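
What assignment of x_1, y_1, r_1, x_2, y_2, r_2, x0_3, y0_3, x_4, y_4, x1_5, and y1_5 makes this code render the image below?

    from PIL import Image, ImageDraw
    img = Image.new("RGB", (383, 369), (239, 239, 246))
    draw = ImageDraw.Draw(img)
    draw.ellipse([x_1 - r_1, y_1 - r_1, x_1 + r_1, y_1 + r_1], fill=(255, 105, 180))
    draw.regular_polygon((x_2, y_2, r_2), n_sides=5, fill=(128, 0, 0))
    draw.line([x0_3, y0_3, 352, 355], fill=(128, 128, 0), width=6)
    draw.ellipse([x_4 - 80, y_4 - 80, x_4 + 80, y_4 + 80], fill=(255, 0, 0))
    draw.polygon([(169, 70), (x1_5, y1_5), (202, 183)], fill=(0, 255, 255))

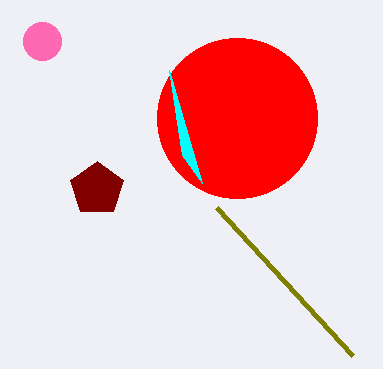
x_1 = 42; y_1 = 41; r_1 = 19; x_2 = 97; y_2 = 189; r_2 = 28; x0_3 = 216; y0_3 = 207; x_4 = 237; y_4 = 118; x1_5 = 182; y1_5 = 155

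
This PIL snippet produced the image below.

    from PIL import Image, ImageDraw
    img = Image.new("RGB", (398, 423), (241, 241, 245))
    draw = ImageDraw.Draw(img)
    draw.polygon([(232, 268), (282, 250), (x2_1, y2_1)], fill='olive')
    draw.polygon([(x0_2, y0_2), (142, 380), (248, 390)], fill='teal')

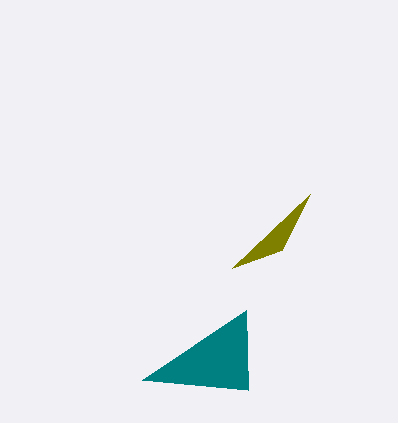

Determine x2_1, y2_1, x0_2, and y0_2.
x2_1 = 310, y2_1 = 194, x0_2 = 246, y0_2 = 310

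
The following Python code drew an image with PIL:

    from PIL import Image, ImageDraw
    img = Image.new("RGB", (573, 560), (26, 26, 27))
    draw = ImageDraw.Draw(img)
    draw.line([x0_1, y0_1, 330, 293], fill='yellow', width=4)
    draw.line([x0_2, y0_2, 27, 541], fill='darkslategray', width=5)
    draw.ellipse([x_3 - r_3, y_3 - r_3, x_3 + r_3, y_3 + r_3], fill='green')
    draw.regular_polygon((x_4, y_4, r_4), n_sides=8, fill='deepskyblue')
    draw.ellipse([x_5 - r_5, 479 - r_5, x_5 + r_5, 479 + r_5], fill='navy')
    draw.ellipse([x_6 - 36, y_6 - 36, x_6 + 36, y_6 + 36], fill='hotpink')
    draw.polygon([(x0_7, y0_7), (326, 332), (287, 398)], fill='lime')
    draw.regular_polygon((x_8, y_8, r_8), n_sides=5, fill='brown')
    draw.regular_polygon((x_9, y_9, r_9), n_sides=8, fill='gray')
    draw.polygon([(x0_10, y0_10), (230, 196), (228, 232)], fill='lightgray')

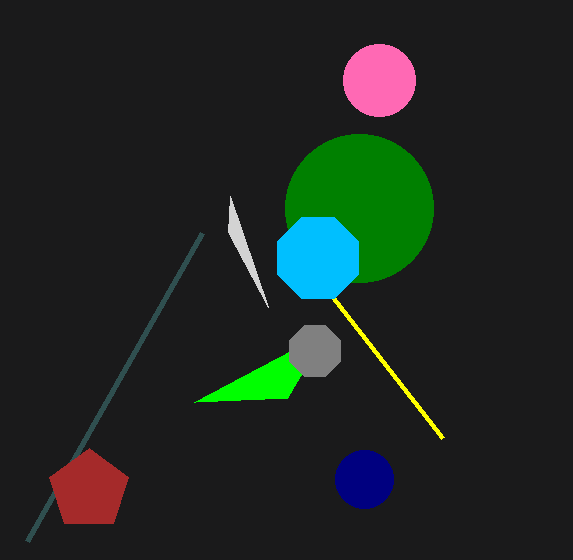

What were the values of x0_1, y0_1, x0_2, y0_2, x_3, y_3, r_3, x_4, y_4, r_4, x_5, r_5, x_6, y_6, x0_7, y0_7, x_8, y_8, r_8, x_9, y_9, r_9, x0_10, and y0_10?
x0_1 = 443
y0_1 = 438
x0_2 = 202
y0_2 = 233
x_3 = 359
y_3 = 208
r_3 = 74
x_4 = 318
y_4 = 258
r_4 = 44
x_5 = 364
r_5 = 29
x_6 = 379
y_6 = 80
x0_7 = 194
y0_7 = 402
x_8 = 89
y_8 = 490
r_8 = 42
x_9 = 315
y_9 = 351
r_9 = 28
x0_10 = 268
y0_10 = 307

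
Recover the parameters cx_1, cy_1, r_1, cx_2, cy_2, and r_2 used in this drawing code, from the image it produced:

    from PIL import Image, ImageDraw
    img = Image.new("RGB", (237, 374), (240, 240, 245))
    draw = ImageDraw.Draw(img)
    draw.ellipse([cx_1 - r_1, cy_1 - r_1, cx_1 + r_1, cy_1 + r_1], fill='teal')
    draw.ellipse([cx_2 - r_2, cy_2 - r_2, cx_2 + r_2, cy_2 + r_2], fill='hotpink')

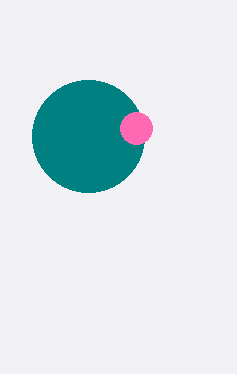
cx_1 = 88
cy_1 = 136
r_1 = 56
cx_2 = 136
cy_2 = 128
r_2 = 16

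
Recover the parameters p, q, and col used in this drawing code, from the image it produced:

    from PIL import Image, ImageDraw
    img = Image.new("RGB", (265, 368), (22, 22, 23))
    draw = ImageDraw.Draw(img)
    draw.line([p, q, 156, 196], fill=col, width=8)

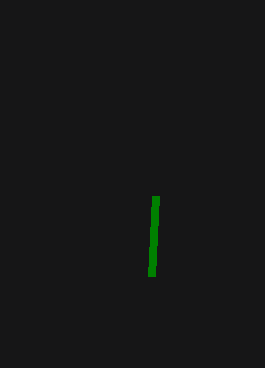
p = 152, q = 276, col = 'green'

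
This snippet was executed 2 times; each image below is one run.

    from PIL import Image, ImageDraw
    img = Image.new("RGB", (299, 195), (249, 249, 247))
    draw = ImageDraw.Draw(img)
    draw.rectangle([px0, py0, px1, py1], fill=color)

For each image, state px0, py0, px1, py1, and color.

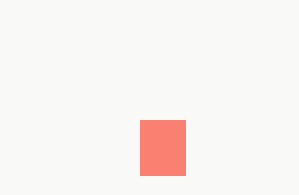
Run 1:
px0 = 140; py0 = 120; px1 = 185; py1 = 175; color = 'salmon'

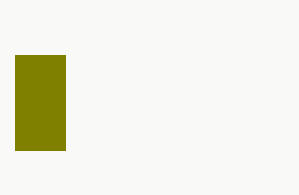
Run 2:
px0 = 15; py0 = 55; px1 = 65; py1 = 150; color = 'olive'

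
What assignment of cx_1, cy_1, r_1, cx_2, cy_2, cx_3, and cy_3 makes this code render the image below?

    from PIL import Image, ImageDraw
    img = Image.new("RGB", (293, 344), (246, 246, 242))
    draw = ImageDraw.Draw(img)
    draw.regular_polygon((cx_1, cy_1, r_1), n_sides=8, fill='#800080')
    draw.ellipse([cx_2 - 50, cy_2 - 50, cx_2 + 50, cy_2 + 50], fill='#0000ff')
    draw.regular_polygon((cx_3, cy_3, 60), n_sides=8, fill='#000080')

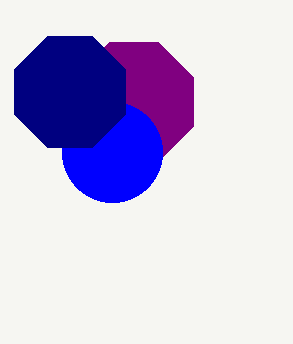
cx_1 = 134, cy_1 = 102, r_1 = 64, cx_2 = 112, cy_2 = 152, cx_3 = 70, cy_3 = 92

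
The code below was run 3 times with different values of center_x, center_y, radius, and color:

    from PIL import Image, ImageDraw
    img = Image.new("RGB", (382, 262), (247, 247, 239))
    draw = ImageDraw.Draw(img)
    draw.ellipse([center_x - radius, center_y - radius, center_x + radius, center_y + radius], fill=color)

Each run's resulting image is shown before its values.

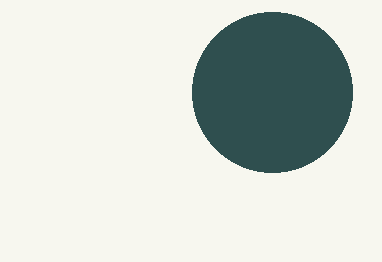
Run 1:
center_x = 272, center_y = 92, radius = 80, color = 'darkslategray'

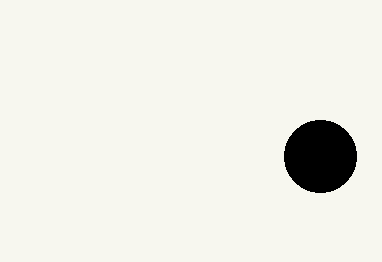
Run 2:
center_x = 320
center_y = 156
radius = 36
color = 'black'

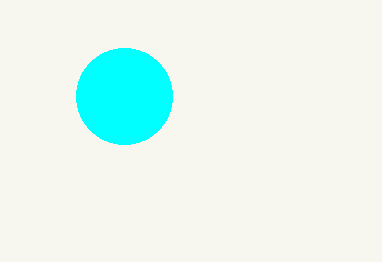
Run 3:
center_x = 124, center_y = 96, radius = 48, color = 'cyan'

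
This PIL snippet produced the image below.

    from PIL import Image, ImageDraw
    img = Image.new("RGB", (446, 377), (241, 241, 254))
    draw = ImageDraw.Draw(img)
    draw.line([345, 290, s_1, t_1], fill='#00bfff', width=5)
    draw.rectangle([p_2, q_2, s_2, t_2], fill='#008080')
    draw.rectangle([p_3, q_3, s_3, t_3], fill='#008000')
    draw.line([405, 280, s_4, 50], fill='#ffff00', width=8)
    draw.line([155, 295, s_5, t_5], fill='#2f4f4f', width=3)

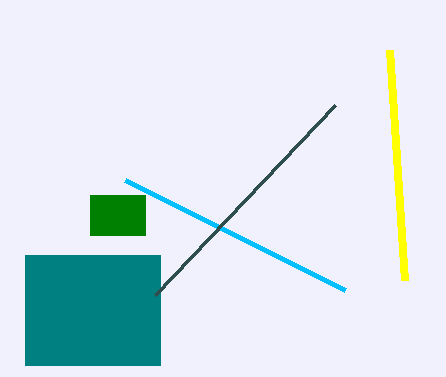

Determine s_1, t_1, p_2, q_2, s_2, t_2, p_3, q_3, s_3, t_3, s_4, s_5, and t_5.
s_1 = 125; t_1 = 180; p_2 = 25; q_2 = 255; s_2 = 160; t_2 = 365; p_3 = 90; q_3 = 195; s_3 = 145; t_3 = 235; s_4 = 390; s_5 = 335; t_5 = 105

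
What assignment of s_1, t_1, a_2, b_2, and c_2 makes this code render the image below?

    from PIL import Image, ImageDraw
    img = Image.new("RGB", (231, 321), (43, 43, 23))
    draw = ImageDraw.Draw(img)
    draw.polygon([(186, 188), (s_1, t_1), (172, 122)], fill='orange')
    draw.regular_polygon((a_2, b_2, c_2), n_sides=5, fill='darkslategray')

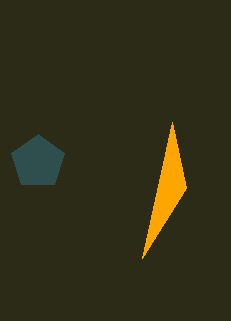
s_1 = 142
t_1 = 258
a_2 = 38
b_2 = 162
c_2 = 28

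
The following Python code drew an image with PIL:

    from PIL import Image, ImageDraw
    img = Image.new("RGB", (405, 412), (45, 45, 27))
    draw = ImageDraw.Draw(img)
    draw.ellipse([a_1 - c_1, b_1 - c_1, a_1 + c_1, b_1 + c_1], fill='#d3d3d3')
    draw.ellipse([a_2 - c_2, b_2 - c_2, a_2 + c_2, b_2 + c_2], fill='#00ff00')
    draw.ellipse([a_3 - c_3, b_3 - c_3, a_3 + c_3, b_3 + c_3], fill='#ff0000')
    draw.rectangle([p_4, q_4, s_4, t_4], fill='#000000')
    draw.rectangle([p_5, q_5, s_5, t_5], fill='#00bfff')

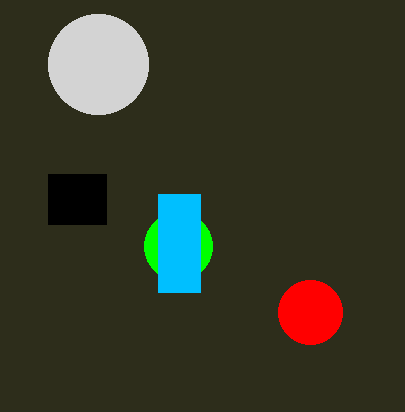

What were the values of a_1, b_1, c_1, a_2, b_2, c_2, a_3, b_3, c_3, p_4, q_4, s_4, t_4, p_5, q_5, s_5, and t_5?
a_1 = 98
b_1 = 64
c_1 = 50
a_2 = 178
b_2 = 246
c_2 = 34
a_3 = 310
b_3 = 312
c_3 = 32
p_4 = 48
q_4 = 174
s_4 = 106
t_4 = 224
p_5 = 158
q_5 = 194
s_5 = 200
t_5 = 292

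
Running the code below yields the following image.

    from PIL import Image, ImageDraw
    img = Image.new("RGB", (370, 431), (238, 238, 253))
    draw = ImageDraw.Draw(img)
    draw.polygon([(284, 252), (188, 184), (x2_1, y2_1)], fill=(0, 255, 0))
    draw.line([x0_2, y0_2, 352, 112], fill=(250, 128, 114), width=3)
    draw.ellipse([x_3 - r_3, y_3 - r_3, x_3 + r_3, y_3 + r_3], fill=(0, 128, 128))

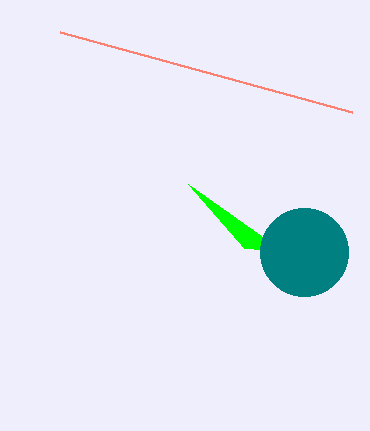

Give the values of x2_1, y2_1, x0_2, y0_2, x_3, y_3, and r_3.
x2_1 = 244
y2_1 = 248
x0_2 = 60
y0_2 = 32
x_3 = 304
y_3 = 252
r_3 = 44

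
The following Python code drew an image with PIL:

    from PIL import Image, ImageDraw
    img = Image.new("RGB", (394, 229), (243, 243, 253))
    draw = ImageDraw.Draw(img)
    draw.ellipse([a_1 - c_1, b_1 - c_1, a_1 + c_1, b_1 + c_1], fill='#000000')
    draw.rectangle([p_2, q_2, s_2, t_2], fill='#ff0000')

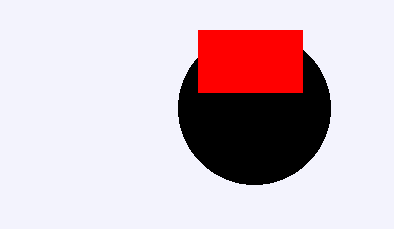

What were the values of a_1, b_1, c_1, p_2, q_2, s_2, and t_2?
a_1 = 254
b_1 = 108
c_1 = 76
p_2 = 198
q_2 = 30
s_2 = 302
t_2 = 92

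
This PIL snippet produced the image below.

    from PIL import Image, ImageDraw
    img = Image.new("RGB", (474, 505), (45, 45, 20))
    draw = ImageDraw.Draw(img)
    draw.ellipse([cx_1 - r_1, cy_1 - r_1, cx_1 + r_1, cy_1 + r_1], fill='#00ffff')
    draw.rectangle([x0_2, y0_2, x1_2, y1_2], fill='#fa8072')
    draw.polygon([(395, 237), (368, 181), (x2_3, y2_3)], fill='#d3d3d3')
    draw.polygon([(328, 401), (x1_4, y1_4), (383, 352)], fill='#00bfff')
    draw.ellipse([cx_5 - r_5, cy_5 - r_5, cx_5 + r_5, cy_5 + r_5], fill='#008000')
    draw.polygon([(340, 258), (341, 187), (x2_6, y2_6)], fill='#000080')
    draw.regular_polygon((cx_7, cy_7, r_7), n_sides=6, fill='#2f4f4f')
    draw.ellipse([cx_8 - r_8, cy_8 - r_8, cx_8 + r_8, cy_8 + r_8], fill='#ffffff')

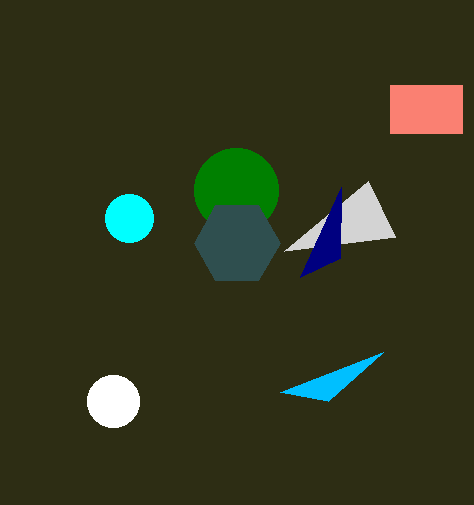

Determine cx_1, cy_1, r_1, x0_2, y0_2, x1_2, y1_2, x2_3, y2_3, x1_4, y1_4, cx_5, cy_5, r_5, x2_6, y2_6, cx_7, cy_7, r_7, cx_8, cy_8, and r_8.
cx_1 = 129
cy_1 = 218
r_1 = 24
x0_2 = 390
y0_2 = 85
x1_2 = 462
y1_2 = 133
x2_3 = 284
y2_3 = 251
x1_4 = 280
y1_4 = 392
cx_5 = 236
cy_5 = 190
r_5 = 42
x2_6 = 300
y2_6 = 277
cx_7 = 237
cy_7 = 243
r_7 = 43
cx_8 = 113
cy_8 = 401
r_8 = 26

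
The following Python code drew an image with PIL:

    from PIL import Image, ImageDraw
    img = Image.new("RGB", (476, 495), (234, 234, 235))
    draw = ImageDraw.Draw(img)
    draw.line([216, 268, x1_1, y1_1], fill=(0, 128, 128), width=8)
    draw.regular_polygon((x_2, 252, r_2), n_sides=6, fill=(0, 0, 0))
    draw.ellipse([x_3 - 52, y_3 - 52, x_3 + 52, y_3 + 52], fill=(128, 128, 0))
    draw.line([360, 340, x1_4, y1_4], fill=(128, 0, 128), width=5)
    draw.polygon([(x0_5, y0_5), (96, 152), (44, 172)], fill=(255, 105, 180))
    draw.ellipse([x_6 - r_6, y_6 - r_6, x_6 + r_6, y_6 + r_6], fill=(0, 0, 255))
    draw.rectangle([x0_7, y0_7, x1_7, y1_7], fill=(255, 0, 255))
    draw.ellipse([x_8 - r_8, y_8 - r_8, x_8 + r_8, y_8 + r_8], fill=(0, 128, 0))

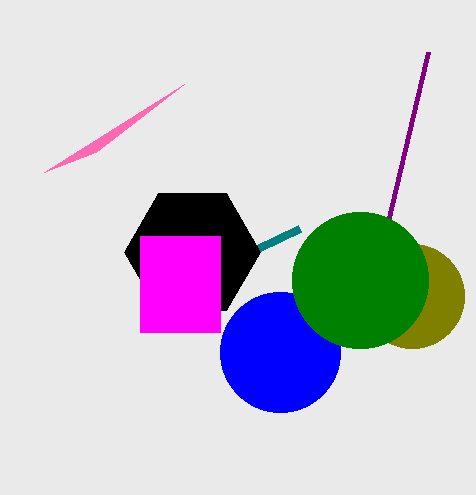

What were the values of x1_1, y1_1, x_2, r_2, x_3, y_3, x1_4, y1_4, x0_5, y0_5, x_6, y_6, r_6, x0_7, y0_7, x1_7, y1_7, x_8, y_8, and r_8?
x1_1 = 300, y1_1 = 228, x_2 = 192, r_2 = 68, x_3 = 412, y_3 = 296, x1_4 = 428, y1_4 = 52, x0_5 = 184, y0_5 = 84, x_6 = 280, y_6 = 352, r_6 = 60, x0_7 = 140, y0_7 = 236, x1_7 = 220, y1_7 = 332, x_8 = 360, y_8 = 280, r_8 = 68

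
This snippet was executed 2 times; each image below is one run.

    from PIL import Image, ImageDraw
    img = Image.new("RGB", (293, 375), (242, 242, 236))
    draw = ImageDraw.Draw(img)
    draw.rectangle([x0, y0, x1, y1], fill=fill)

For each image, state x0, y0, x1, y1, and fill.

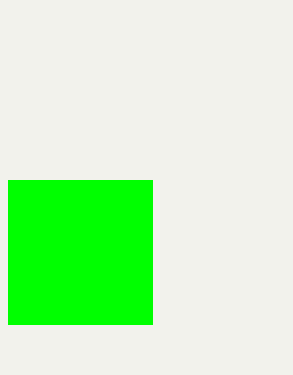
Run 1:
x0 = 8
y0 = 180
x1 = 152
y1 = 324
fill = 'lime'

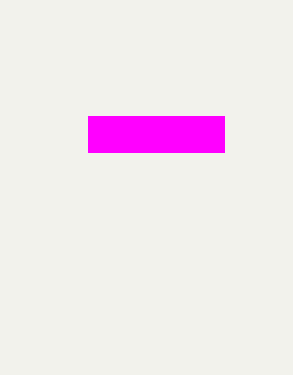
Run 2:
x0 = 88, y0 = 116, x1 = 224, y1 = 152, fill = 'magenta'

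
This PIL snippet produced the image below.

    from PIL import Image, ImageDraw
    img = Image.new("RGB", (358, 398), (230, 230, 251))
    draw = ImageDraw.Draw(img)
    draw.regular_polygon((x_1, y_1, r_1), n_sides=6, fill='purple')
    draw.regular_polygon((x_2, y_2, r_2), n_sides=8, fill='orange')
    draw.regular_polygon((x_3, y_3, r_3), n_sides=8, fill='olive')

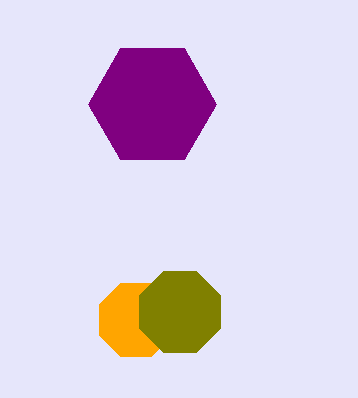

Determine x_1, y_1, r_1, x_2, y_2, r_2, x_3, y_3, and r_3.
x_1 = 152
y_1 = 104
r_1 = 64
x_2 = 136
y_2 = 320
r_2 = 40
x_3 = 180
y_3 = 312
r_3 = 44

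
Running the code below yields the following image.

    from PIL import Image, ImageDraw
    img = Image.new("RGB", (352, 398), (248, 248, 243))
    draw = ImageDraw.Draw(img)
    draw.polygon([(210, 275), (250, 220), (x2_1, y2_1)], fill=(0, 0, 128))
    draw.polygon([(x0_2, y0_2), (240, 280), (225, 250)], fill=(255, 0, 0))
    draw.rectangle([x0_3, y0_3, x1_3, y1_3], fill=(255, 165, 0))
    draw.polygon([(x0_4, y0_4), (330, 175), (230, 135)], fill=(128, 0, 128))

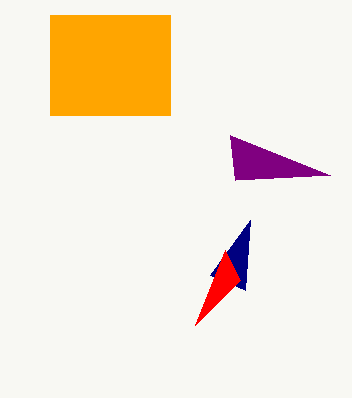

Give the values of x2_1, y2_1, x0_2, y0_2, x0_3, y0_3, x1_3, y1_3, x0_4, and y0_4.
x2_1 = 245
y2_1 = 290
x0_2 = 195
y0_2 = 325
x0_3 = 50
y0_3 = 15
x1_3 = 170
y1_3 = 115
x0_4 = 235
y0_4 = 180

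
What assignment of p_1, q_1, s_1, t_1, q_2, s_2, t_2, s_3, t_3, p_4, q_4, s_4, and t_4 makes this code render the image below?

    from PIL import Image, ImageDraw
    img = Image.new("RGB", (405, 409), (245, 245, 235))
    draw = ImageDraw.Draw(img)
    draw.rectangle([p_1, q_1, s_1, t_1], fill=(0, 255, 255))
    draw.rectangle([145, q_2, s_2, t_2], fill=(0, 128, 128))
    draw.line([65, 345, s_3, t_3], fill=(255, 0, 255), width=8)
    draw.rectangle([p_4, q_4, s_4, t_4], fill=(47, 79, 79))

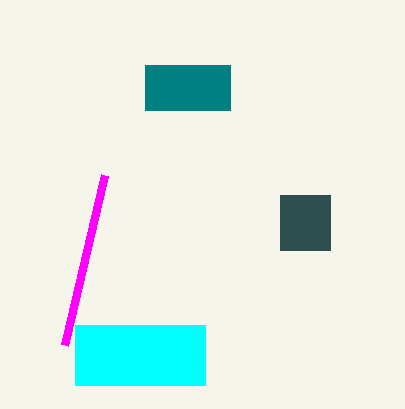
p_1 = 75, q_1 = 325, s_1 = 205, t_1 = 385, q_2 = 65, s_2 = 230, t_2 = 110, s_3 = 105, t_3 = 175, p_4 = 280, q_4 = 195, s_4 = 330, t_4 = 250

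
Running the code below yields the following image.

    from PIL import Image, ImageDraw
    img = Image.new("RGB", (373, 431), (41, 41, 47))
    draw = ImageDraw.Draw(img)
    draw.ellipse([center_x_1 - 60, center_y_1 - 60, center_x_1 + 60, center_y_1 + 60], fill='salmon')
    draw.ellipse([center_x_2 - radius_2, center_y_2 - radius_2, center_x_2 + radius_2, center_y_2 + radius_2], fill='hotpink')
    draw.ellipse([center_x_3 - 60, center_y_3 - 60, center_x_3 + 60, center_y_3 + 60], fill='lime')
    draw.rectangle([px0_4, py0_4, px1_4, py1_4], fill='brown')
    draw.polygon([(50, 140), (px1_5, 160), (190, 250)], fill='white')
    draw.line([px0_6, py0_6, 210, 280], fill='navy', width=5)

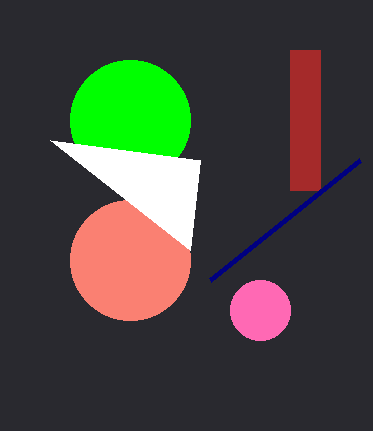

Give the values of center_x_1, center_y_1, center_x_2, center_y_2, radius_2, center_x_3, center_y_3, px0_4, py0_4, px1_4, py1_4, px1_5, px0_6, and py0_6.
center_x_1 = 130; center_y_1 = 260; center_x_2 = 260; center_y_2 = 310; radius_2 = 30; center_x_3 = 130; center_y_3 = 120; px0_4 = 290; py0_4 = 50; px1_4 = 320; py1_4 = 190; px1_5 = 200; px0_6 = 360; py0_6 = 160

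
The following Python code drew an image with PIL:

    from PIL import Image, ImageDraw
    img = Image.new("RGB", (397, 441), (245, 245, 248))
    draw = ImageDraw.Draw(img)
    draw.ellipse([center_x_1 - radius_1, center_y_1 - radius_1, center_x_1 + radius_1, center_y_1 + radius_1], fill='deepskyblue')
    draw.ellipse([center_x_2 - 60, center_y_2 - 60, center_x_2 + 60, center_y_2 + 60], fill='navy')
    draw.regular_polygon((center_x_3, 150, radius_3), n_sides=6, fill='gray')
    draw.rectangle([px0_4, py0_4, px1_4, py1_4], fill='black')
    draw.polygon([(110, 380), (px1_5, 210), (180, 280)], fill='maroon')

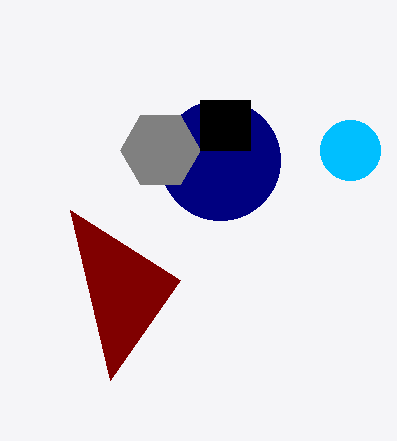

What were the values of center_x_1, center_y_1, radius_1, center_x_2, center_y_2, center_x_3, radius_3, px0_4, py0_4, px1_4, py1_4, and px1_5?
center_x_1 = 350
center_y_1 = 150
radius_1 = 30
center_x_2 = 220
center_y_2 = 160
center_x_3 = 160
radius_3 = 40
px0_4 = 200
py0_4 = 100
px1_4 = 250
py1_4 = 150
px1_5 = 70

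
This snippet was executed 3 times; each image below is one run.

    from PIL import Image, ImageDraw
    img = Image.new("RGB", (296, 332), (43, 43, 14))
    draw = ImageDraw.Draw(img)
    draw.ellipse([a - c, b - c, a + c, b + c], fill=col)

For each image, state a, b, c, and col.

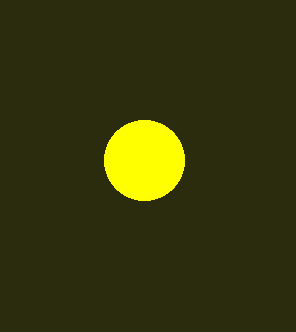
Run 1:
a = 144; b = 160; c = 40; col = 'yellow'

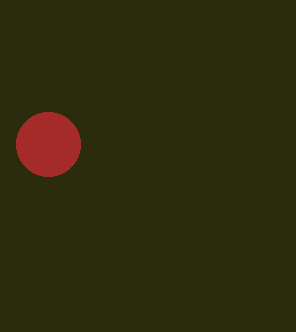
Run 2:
a = 48, b = 144, c = 32, col = 'brown'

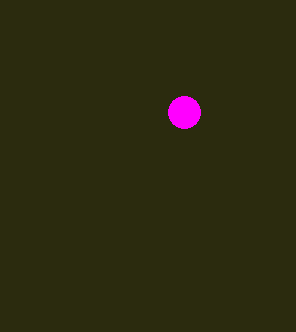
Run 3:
a = 184; b = 112; c = 16; col = 'magenta'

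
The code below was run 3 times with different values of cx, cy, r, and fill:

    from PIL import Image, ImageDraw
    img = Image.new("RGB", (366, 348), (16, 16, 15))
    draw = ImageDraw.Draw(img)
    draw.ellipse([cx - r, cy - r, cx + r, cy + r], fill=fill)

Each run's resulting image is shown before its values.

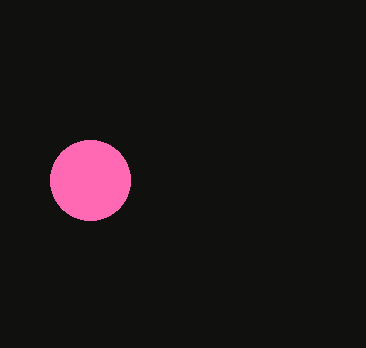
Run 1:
cx = 90; cy = 180; r = 40; fill = 'hotpink'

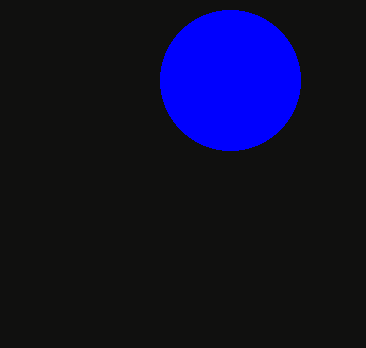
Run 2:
cx = 230
cy = 80
r = 70
fill = 'blue'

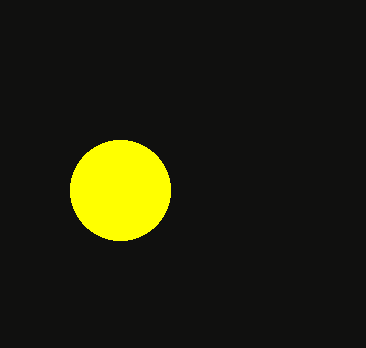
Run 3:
cx = 120; cy = 190; r = 50; fill = 'yellow'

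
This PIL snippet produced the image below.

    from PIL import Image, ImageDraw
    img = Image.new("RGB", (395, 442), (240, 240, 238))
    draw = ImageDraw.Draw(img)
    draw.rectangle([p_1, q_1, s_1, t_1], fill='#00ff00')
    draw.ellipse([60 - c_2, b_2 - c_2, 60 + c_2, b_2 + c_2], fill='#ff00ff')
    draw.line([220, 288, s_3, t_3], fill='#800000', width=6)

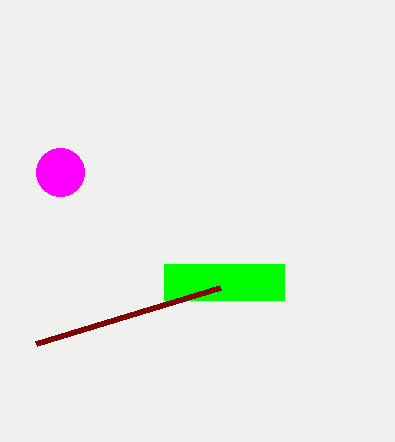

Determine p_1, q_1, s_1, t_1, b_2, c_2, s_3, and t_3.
p_1 = 164; q_1 = 264; s_1 = 284; t_1 = 300; b_2 = 172; c_2 = 24; s_3 = 36; t_3 = 344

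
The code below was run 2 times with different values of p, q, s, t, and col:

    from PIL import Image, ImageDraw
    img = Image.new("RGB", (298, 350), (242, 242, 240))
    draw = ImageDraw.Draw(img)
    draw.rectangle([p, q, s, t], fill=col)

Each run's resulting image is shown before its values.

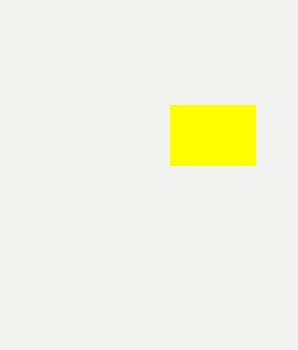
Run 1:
p = 170
q = 105
s = 255
t = 165
col = 'yellow'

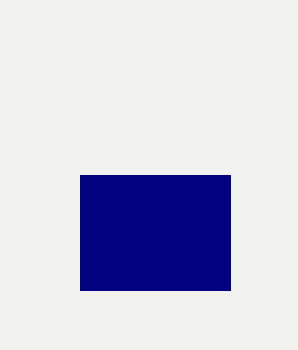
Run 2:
p = 80; q = 175; s = 230; t = 290; col = 'navy'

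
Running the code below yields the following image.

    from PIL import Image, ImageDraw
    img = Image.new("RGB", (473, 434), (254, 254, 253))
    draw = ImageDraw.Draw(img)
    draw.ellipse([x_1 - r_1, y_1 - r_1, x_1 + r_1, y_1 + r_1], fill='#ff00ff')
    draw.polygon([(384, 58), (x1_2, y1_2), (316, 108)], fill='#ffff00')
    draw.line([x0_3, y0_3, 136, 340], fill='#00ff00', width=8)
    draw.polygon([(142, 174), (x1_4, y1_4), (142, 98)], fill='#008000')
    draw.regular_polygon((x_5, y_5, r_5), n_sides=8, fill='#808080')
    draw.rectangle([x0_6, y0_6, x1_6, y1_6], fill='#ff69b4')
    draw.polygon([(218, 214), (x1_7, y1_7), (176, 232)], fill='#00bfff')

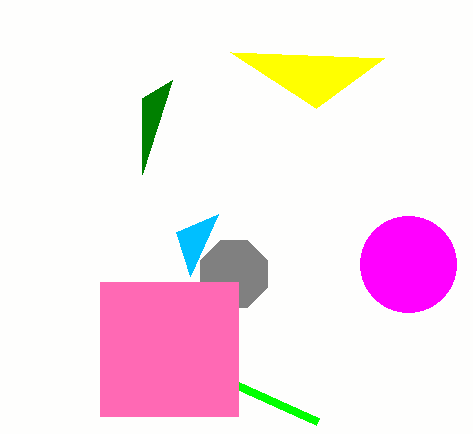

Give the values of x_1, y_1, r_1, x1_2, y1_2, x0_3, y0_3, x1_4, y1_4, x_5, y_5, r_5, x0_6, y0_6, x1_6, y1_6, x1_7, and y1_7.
x_1 = 408; y_1 = 264; r_1 = 48; x1_2 = 230; y1_2 = 52; x0_3 = 318; y0_3 = 422; x1_4 = 172; y1_4 = 80; x_5 = 234; y_5 = 274; r_5 = 36; x0_6 = 100; y0_6 = 282; x1_6 = 238; y1_6 = 416; x1_7 = 190; y1_7 = 276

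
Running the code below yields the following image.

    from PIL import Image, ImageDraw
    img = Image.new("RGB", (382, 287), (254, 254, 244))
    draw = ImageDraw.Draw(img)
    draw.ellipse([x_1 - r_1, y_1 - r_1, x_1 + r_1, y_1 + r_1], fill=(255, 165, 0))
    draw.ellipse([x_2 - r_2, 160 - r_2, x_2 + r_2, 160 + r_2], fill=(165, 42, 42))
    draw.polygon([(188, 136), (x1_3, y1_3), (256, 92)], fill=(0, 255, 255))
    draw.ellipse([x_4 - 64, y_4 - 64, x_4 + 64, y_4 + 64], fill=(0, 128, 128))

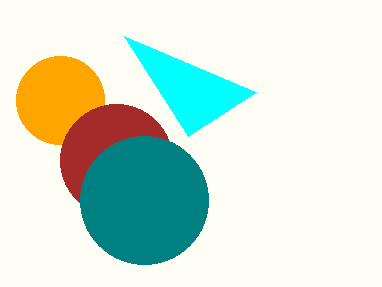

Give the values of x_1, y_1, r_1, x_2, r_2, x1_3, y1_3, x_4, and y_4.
x_1 = 60, y_1 = 100, r_1 = 44, x_2 = 116, r_2 = 56, x1_3 = 124, y1_3 = 36, x_4 = 144, y_4 = 200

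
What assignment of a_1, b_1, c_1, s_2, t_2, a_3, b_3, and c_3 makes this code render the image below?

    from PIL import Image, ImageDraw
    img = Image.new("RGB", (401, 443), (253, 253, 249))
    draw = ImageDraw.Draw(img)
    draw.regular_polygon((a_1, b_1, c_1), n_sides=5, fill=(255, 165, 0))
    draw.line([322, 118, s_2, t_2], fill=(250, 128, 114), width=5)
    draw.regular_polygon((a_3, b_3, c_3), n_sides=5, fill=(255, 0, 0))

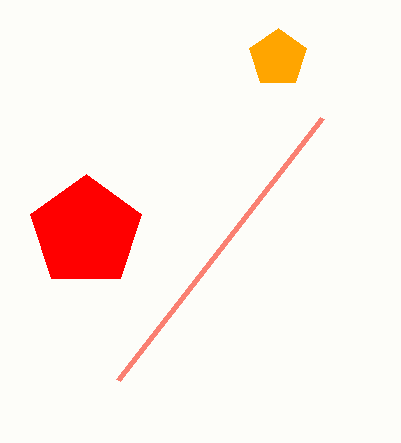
a_1 = 278
b_1 = 58
c_1 = 30
s_2 = 118
t_2 = 380
a_3 = 86
b_3 = 232
c_3 = 58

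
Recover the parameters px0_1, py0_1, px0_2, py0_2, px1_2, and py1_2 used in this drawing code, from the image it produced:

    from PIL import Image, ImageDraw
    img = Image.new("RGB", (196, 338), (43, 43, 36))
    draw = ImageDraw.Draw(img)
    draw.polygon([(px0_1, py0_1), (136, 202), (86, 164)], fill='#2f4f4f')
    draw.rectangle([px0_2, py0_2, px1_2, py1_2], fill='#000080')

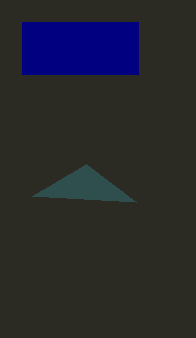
px0_1 = 32, py0_1 = 196, px0_2 = 22, py0_2 = 22, px1_2 = 138, py1_2 = 74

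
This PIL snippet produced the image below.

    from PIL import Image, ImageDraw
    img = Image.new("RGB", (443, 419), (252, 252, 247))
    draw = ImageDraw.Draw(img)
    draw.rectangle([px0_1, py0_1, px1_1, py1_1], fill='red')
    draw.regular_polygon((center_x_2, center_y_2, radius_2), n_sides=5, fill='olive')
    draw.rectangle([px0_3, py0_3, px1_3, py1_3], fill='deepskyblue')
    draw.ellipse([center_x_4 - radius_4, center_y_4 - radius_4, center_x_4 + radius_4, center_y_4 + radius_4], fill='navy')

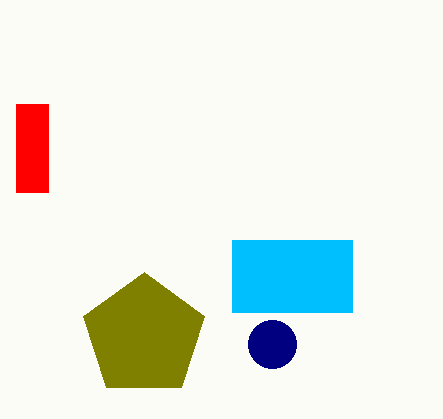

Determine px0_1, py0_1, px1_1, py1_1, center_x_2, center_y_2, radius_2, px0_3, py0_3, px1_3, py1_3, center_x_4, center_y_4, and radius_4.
px0_1 = 16, py0_1 = 104, px1_1 = 48, py1_1 = 192, center_x_2 = 144, center_y_2 = 336, radius_2 = 64, px0_3 = 232, py0_3 = 240, px1_3 = 352, py1_3 = 312, center_x_4 = 272, center_y_4 = 344, radius_4 = 24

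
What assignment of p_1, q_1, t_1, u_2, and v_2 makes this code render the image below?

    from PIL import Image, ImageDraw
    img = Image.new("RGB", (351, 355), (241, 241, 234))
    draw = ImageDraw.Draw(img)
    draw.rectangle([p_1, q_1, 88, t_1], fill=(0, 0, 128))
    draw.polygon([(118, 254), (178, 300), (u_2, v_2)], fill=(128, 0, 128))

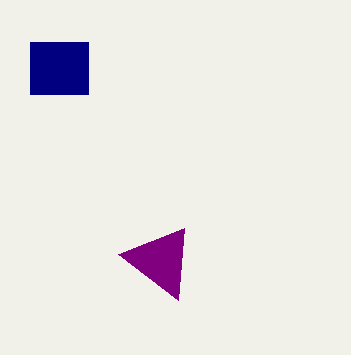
p_1 = 30
q_1 = 42
t_1 = 94
u_2 = 184
v_2 = 228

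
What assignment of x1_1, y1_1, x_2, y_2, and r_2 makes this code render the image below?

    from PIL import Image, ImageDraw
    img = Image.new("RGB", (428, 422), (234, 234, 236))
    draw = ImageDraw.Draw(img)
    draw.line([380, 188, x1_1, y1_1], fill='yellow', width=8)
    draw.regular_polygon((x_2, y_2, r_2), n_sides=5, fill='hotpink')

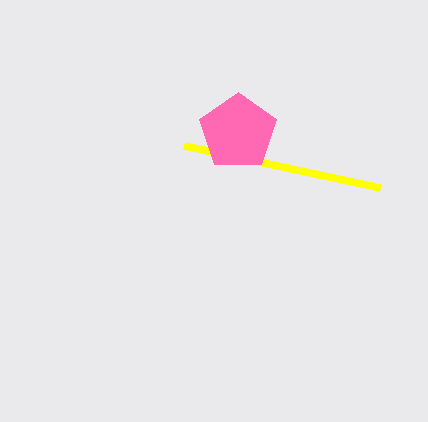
x1_1 = 184, y1_1 = 146, x_2 = 238, y_2 = 132, r_2 = 40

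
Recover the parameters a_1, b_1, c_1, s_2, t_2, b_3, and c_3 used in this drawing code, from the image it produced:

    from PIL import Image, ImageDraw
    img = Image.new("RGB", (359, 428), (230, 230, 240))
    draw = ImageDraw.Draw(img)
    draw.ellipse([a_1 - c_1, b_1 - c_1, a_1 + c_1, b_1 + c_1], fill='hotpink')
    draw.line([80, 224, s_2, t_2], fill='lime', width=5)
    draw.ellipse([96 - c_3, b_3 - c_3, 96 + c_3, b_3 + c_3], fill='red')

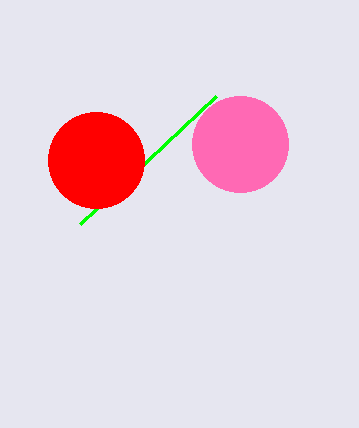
a_1 = 240
b_1 = 144
c_1 = 48
s_2 = 216
t_2 = 96
b_3 = 160
c_3 = 48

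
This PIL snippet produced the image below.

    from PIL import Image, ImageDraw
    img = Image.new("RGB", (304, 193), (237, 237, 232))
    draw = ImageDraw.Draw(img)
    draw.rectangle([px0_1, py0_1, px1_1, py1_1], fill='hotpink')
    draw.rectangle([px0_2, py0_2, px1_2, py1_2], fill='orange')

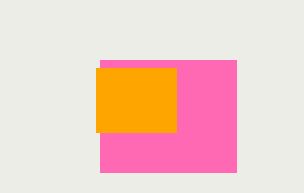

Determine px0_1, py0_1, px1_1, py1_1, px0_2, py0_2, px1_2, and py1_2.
px0_1 = 100; py0_1 = 60; px1_1 = 236; py1_1 = 172; px0_2 = 96; py0_2 = 68; px1_2 = 176; py1_2 = 132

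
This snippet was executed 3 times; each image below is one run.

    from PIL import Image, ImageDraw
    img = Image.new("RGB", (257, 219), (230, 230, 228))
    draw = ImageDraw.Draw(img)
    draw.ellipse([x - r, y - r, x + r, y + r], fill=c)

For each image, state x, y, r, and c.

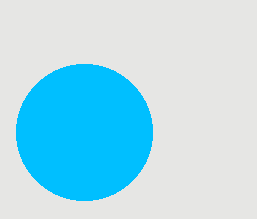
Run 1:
x = 84; y = 132; r = 68; c = 'deepskyblue'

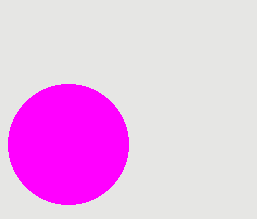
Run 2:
x = 68
y = 144
r = 60
c = 'magenta'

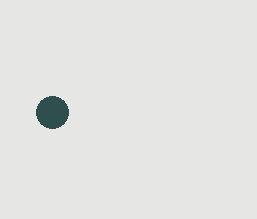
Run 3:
x = 52, y = 112, r = 16, c = 'darkslategray'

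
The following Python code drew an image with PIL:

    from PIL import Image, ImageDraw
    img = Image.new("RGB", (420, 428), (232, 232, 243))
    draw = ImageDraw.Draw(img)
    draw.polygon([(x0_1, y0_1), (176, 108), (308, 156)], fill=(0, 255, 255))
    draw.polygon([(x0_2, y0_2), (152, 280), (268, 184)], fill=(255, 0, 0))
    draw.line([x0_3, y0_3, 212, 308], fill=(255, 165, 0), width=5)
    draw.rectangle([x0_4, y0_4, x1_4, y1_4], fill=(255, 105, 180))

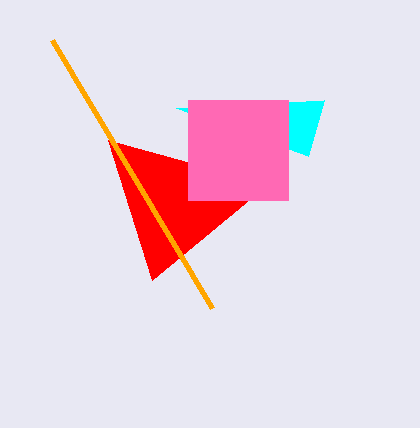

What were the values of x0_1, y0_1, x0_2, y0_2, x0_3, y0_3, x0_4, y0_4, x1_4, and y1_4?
x0_1 = 324
y0_1 = 100
x0_2 = 108
y0_2 = 140
x0_3 = 52
y0_3 = 40
x0_4 = 188
y0_4 = 100
x1_4 = 288
y1_4 = 200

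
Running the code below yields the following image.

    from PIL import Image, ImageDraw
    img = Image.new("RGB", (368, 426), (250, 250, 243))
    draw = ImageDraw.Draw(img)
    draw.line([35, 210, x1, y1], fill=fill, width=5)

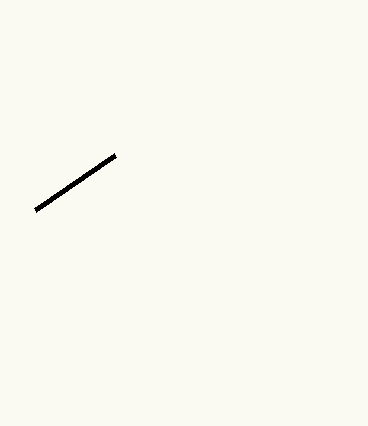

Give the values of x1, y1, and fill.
x1 = 115, y1 = 155, fill = 'black'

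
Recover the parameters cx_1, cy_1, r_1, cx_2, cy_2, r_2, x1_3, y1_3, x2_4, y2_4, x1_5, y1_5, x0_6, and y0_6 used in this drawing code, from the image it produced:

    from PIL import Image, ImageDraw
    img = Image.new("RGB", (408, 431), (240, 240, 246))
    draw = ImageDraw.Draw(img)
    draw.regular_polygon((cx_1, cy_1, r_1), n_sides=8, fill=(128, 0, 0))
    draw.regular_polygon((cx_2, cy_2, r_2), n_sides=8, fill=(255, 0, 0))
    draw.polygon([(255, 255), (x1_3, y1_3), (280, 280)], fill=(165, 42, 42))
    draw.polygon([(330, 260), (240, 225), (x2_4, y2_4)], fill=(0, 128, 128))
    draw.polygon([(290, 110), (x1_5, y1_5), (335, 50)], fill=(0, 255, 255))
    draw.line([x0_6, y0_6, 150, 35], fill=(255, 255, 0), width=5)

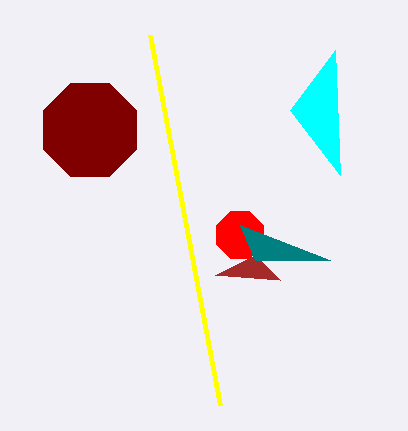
cx_1 = 90; cy_1 = 130; r_1 = 50; cx_2 = 240; cy_2 = 235; r_2 = 25; x1_3 = 215; y1_3 = 275; x2_4 = 255; y2_4 = 260; x1_5 = 340; y1_5 = 175; x0_6 = 220; y0_6 = 405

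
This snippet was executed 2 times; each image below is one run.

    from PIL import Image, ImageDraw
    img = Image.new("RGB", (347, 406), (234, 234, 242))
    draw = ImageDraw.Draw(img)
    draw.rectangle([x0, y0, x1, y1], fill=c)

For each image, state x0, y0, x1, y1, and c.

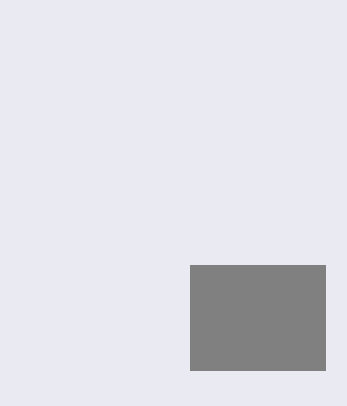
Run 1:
x0 = 190, y0 = 265, x1 = 325, y1 = 370, c = 'gray'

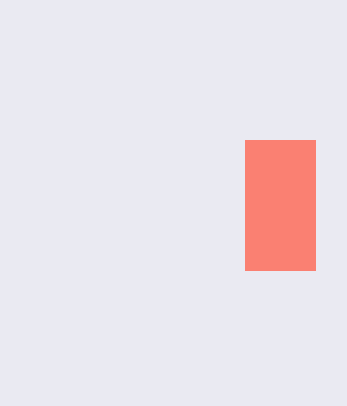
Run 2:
x0 = 245, y0 = 140, x1 = 315, y1 = 270, c = 'salmon'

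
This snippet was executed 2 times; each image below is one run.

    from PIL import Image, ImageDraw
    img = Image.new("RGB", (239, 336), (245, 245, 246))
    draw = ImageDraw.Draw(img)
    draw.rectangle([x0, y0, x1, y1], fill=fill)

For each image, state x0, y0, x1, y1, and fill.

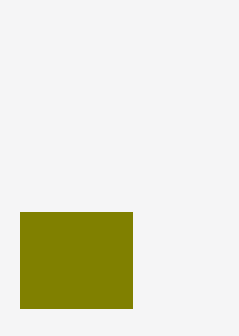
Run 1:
x0 = 20, y0 = 212, x1 = 132, y1 = 308, fill = 'olive'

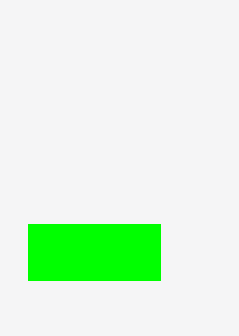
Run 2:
x0 = 28
y0 = 224
x1 = 160
y1 = 280
fill = 'lime'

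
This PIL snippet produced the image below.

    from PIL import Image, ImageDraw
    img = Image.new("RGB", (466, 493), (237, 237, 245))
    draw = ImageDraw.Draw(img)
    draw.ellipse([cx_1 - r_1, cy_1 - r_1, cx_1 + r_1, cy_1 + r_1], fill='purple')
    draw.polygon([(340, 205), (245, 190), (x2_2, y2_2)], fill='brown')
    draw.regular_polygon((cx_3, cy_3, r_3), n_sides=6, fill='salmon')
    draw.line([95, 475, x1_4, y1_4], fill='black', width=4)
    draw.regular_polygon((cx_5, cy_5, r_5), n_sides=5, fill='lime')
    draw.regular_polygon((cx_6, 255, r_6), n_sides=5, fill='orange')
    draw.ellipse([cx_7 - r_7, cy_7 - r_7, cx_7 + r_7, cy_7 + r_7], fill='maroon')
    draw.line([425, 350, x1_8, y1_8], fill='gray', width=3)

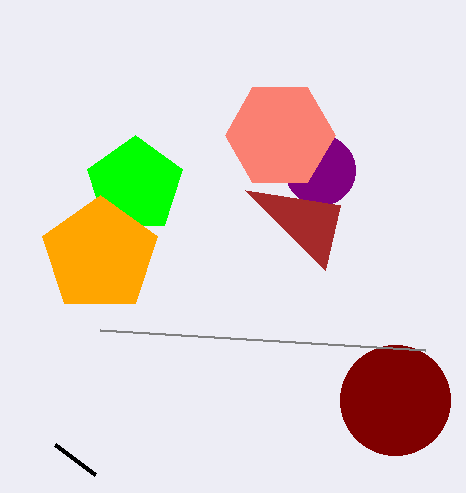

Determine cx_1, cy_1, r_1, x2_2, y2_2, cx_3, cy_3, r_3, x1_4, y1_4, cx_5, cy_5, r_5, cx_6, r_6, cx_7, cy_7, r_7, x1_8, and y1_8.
cx_1 = 320; cy_1 = 170; r_1 = 35; x2_2 = 325; y2_2 = 270; cx_3 = 280; cy_3 = 135; r_3 = 55; x1_4 = 55; y1_4 = 445; cx_5 = 135; cy_5 = 185; r_5 = 50; cx_6 = 100; r_6 = 60; cx_7 = 395; cy_7 = 400; r_7 = 55; x1_8 = 100; y1_8 = 330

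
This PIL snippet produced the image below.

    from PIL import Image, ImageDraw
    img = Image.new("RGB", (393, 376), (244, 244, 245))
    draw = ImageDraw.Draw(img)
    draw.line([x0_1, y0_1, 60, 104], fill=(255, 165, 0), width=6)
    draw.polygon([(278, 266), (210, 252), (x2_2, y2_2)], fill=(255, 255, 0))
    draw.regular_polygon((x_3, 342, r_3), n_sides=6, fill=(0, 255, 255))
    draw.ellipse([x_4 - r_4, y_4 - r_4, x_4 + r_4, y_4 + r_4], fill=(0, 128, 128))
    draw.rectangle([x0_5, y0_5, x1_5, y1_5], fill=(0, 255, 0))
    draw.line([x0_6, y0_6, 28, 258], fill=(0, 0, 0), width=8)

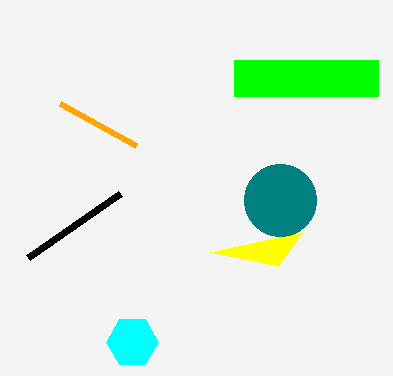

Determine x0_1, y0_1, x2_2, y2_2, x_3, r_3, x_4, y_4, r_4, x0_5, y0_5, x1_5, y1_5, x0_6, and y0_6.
x0_1 = 136; y0_1 = 146; x2_2 = 302; y2_2 = 232; x_3 = 132; r_3 = 26; x_4 = 280; y_4 = 200; r_4 = 36; x0_5 = 234; y0_5 = 60; x1_5 = 378; y1_5 = 96; x0_6 = 120; y0_6 = 194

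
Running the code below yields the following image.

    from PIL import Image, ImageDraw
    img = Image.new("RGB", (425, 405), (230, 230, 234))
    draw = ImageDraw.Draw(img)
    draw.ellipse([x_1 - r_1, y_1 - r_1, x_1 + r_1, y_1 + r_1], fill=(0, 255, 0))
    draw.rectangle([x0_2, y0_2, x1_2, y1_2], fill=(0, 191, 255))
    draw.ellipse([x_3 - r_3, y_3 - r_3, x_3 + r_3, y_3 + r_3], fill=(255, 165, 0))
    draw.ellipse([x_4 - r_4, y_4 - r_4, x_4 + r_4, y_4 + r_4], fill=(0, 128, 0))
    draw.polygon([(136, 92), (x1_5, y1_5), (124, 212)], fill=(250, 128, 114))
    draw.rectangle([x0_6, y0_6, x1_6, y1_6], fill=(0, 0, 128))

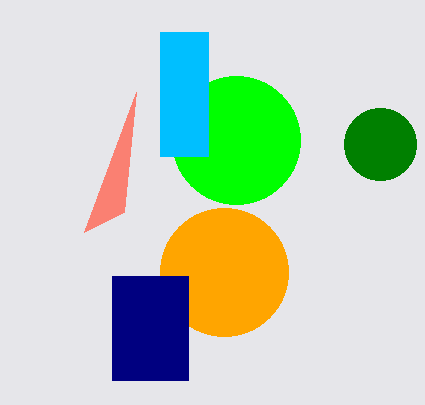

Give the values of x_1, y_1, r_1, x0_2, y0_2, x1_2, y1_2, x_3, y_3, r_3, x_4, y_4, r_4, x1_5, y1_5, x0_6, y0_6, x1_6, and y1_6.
x_1 = 236, y_1 = 140, r_1 = 64, x0_2 = 160, y0_2 = 32, x1_2 = 208, y1_2 = 156, x_3 = 224, y_3 = 272, r_3 = 64, x_4 = 380, y_4 = 144, r_4 = 36, x1_5 = 84, y1_5 = 232, x0_6 = 112, y0_6 = 276, x1_6 = 188, y1_6 = 380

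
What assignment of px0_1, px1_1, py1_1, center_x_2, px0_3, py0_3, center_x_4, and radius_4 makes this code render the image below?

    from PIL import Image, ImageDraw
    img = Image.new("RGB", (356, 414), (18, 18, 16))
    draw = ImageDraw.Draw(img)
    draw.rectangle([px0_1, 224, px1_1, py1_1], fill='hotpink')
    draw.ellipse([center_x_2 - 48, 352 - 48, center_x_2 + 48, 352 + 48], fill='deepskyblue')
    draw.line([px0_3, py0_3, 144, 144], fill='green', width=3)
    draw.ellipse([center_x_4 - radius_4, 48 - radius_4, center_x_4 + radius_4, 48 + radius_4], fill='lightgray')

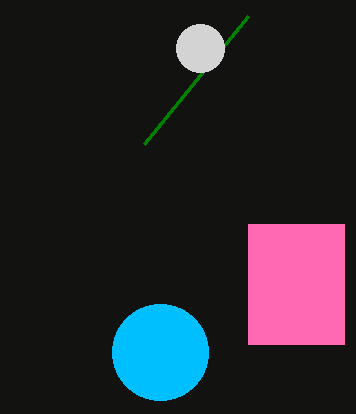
px0_1 = 248, px1_1 = 344, py1_1 = 344, center_x_2 = 160, px0_3 = 248, py0_3 = 16, center_x_4 = 200, radius_4 = 24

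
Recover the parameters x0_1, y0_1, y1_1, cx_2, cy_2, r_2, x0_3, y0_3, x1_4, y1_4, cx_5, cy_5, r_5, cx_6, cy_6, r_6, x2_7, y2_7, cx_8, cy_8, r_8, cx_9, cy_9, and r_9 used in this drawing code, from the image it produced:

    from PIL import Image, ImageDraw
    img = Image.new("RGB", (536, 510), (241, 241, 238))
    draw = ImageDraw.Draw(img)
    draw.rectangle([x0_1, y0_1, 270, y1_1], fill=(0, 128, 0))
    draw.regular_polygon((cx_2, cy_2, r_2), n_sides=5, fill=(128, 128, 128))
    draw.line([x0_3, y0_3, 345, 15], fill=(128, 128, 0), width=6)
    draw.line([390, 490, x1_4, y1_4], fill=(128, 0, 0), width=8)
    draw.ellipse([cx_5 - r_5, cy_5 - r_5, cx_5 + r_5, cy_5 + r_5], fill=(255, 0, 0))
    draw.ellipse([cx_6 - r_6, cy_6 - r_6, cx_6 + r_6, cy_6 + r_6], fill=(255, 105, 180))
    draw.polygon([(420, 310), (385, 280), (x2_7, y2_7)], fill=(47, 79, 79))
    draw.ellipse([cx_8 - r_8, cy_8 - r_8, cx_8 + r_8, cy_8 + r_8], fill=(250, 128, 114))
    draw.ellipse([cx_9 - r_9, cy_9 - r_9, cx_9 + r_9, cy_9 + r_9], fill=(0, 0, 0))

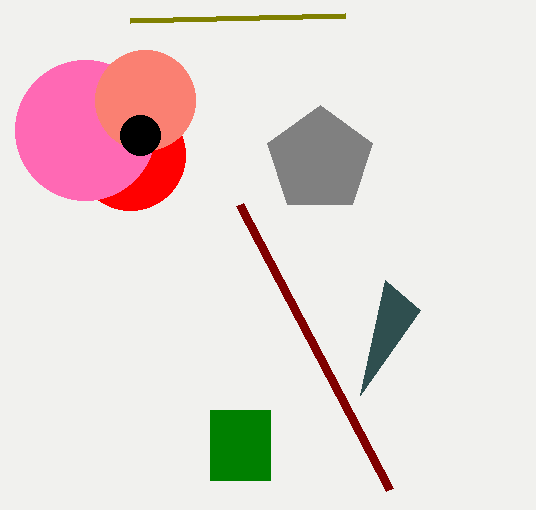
x0_1 = 210; y0_1 = 410; y1_1 = 480; cx_2 = 320; cy_2 = 160; r_2 = 55; x0_3 = 130; y0_3 = 20; x1_4 = 240; y1_4 = 205; cx_5 = 130; cy_5 = 155; r_5 = 55; cx_6 = 85; cy_6 = 130; r_6 = 70; x2_7 = 360; y2_7 = 395; cx_8 = 145; cy_8 = 100; r_8 = 50; cx_9 = 140; cy_9 = 135; r_9 = 20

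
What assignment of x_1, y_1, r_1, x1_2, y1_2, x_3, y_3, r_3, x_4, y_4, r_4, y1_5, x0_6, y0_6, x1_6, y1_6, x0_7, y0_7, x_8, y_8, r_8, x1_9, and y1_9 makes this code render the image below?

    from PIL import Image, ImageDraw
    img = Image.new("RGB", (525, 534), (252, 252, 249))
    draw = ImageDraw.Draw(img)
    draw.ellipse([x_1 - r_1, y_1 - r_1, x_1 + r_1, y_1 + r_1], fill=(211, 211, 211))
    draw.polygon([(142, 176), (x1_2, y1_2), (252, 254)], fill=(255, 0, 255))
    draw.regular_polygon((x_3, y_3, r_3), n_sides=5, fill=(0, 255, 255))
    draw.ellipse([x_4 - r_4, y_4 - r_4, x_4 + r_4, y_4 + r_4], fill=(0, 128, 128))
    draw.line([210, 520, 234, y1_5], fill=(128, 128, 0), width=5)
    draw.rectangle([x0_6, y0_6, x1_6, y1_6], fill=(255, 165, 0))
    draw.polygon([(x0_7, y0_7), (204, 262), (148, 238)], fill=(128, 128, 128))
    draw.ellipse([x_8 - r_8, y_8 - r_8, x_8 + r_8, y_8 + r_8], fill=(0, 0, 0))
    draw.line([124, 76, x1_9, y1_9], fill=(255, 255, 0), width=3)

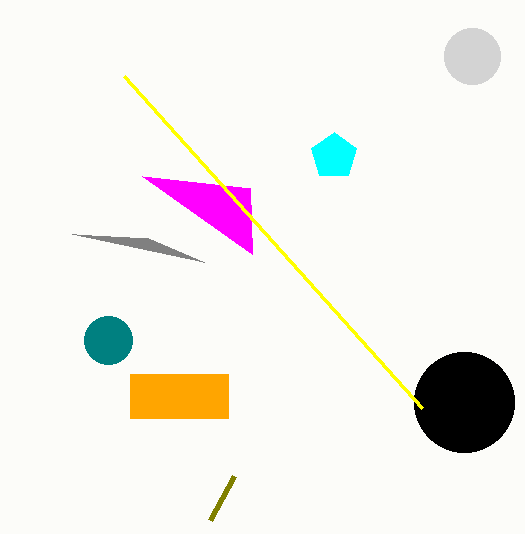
x_1 = 472
y_1 = 56
r_1 = 28
x1_2 = 250
y1_2 = 188
x_3 = 334
y_3 = 156
r_3 = 24
x_4 = 108
y_4 = 340
r_4 = 24
y1_5 = 476
x0_6 = 130
y0_6 = 374
x1_6 = 228
y1_6 = 418
x0_7 = 72
y0_7 = 234
x_8 = 464
y_8 = 402
r_8 = 50
x1_9 = 422
y1_9 = 408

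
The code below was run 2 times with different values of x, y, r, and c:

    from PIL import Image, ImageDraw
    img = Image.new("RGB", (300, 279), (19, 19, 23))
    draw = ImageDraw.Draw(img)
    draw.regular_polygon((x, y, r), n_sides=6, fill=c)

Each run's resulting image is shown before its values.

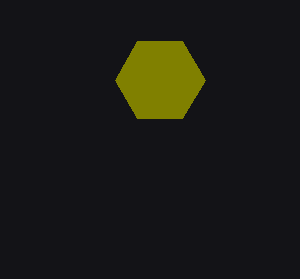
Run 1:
x = 160; y = 80; r = 45; c = 'olive'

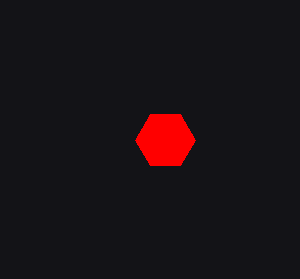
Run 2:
x = 165, y = 140, r = 30, c = 'red'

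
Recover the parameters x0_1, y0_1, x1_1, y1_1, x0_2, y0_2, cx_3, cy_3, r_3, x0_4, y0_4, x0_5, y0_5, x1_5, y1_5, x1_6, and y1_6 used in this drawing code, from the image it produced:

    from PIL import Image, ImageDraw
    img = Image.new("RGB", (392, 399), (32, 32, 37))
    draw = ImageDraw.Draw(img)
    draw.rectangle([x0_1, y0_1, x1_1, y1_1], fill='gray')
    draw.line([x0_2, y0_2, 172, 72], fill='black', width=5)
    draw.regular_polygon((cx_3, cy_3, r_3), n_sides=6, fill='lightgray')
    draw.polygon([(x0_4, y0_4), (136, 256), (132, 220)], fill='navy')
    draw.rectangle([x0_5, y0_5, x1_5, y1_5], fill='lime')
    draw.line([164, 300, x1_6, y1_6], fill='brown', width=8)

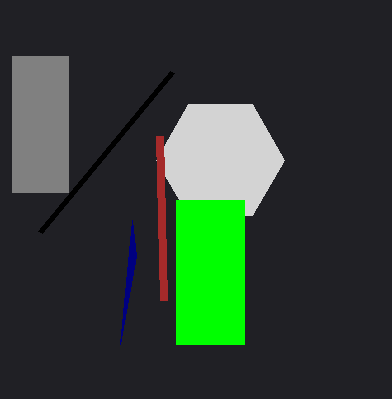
x0_1 = 12; y0_1 = 56; x1_1 = 68; y1_1 = 192; x0_2 = 40; y0_2 = 232; cx_3 = 220; cy_3 = 160; r_3 = 64; x0_4 = 120; y0_4 = 344; x0_5 = 176; y0_5 = 200; x1_5 = 244; y1_5 = 344; x1_6 = 160; y1_6 = 136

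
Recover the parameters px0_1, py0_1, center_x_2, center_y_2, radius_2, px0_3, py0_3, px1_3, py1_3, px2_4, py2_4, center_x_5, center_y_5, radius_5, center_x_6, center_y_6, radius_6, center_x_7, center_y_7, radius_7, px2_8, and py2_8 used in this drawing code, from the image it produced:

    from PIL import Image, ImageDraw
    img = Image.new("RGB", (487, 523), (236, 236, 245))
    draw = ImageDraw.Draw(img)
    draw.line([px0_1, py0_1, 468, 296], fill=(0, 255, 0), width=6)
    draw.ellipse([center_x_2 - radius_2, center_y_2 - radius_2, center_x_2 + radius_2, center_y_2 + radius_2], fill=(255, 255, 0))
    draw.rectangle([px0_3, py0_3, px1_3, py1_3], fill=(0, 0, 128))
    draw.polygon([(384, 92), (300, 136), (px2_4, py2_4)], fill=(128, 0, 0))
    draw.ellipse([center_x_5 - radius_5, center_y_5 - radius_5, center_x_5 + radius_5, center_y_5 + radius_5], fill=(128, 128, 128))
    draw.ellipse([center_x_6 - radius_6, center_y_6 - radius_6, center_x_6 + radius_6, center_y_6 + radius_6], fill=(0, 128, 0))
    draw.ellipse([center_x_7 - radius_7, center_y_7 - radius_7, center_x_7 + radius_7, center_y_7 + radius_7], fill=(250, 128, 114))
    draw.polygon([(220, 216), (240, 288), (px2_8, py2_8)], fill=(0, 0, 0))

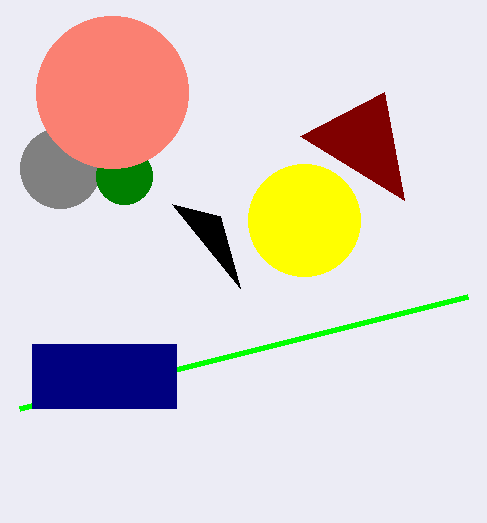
px0_1 = 20
py0_1 = 408
center_x_2 = 304
center_y_2 = 220
radius_2 = 56
px0_3 = 32
py0_3 = 344
px1_3 = 176
py1_3 = 408
px2_4 = 404
py2_4 = 200
center_x_5 = 60
center_y_5 = 168
radius_5 = 40
center_x_6 = 124
center_y_6 = 176
radius_6 = 28
center_x_7 = 112
center_y_7 = 92
radius_7 = 76
px2_8 = 172
py2_8 = 204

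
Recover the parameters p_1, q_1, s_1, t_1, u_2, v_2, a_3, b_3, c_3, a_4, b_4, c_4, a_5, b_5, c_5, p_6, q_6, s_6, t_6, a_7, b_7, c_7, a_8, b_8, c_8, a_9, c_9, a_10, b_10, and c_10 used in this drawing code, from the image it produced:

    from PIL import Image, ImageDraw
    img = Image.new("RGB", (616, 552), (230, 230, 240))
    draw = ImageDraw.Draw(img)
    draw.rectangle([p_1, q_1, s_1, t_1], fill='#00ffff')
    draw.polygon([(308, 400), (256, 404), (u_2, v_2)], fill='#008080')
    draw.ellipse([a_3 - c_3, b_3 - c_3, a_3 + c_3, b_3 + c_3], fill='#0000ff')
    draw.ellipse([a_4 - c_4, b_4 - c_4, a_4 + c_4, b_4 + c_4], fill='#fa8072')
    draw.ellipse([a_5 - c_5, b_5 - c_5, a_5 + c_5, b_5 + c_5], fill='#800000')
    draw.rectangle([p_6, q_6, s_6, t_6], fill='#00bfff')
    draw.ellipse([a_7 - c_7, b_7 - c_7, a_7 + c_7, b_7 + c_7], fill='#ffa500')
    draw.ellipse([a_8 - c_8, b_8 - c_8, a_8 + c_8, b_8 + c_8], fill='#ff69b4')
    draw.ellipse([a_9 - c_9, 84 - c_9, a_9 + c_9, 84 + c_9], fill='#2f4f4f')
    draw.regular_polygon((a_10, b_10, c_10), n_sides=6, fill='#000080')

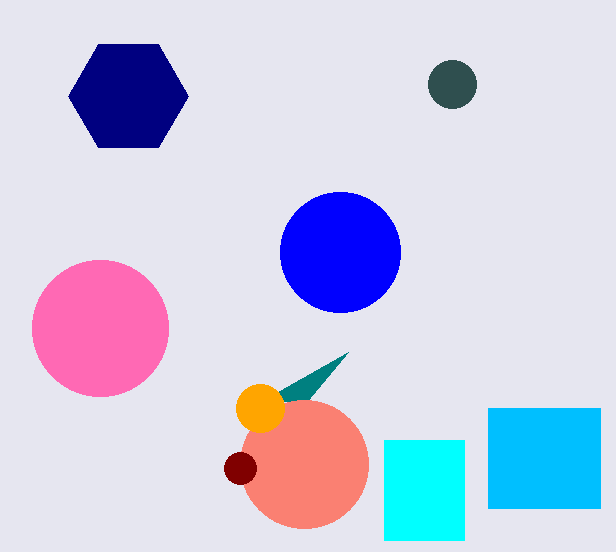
p_1 = 384; q_1 = 440; s_1 = 464; t_1 = 540; u_2 = 348; v_2 = 352; a_3 = 340; b_3 = 252; c_3 = 60; a_4 = 304; b_4 = 464; c_4 = 64; a_5 = 240; b_5 = 468; c_5 = 16; p_6 = 488; q_6 = 408; s_6 = 600; t_6 = 508; a_7 = 260; b_7 = 408; c_7 = 24; a_8 = 100; b_8 = 328; c_8 = 68; a_9 = 452; c_9 = 24; a_10 = 128; b_10 = 96; c_10 = 60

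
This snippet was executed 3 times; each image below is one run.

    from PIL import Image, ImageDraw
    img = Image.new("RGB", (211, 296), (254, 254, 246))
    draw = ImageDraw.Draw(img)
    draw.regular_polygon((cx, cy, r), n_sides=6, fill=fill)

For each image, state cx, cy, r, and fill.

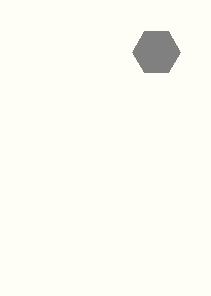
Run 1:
cx = 156
cy = 52
r = 24
fill = 'gray'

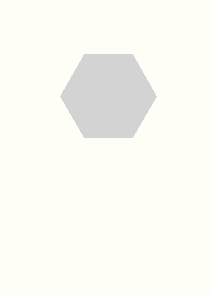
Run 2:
cx = 108
cy = 96
r = 48
fill = 'lightgray'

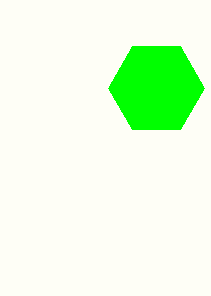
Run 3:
cx = 156
cy = 88
r = 48
fill = 'lime'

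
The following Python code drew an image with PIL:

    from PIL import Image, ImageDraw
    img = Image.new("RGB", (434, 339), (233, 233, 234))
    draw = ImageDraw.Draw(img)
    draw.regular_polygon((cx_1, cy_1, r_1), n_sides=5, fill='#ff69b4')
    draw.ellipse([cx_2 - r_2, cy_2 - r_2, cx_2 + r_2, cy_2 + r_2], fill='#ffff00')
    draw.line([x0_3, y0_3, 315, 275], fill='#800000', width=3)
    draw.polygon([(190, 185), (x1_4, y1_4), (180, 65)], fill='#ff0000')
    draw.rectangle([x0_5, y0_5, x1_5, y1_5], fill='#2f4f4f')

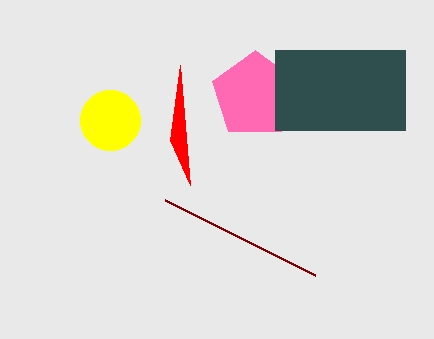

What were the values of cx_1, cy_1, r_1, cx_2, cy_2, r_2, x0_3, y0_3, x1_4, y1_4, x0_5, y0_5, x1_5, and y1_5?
cx_1 = 255
cy_1 = 95
r_1 = 45
cx_2 = 110
cy_2 = 120
r_2 = 30
x0_3 = 165
y0_3 = 200
x1_4 = 170
y1_4 = 140
x0_5 = 275
y0_5 = 50
x1_5 = 405
y1_5 = 130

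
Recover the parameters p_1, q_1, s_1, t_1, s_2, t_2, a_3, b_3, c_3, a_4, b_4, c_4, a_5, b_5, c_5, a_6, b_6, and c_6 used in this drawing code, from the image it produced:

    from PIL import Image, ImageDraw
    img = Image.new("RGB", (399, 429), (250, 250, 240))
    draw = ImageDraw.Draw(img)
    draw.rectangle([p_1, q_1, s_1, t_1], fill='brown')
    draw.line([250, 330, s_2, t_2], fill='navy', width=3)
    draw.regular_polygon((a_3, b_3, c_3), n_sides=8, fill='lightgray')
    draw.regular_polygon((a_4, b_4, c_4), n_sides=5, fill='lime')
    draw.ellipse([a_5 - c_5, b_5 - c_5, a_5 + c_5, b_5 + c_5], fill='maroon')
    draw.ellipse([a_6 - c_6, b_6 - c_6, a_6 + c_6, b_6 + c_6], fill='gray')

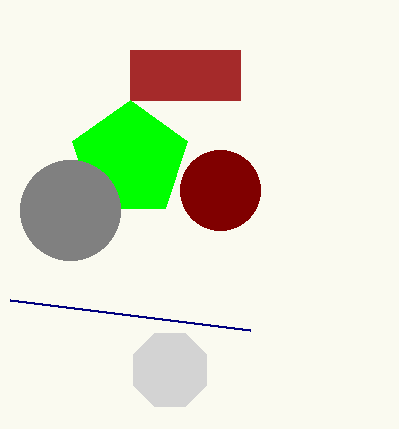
p_1 = 130, q_1 = 50, s_1 = 240, t_1 = 100, s_2 = 10, t_2 = 300, a_3 = 170, b_3 = 370, c_3 = 40, a_4 = 130, b_4 = 160, c_4 = 60, a_5 = 220, b_5 = 190, c_5 = 40, a_6 = 70, b_6 = 210, c_6 = 50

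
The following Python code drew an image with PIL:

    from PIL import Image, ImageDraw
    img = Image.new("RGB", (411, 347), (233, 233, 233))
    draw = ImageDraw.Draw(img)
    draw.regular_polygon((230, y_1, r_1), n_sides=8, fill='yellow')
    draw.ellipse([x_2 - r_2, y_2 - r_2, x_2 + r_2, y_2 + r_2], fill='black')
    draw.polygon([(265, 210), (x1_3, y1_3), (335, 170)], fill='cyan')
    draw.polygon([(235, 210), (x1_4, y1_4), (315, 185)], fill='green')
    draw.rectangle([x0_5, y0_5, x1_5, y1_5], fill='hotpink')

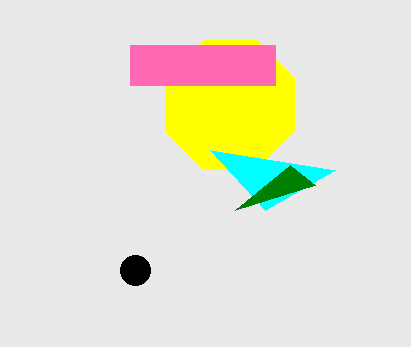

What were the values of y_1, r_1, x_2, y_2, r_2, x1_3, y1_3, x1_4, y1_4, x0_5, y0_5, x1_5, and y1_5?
y_1 = 105, r_1 = 70, x_2 = 135, y_2 = 270, r_2 = 15, x1_3 = 210, y1_3 = 150, x1_4 = 290, y1_4 = 165, x0_5 = 130, y0_5 = 45, x1_5 = 275, y1_5 = 85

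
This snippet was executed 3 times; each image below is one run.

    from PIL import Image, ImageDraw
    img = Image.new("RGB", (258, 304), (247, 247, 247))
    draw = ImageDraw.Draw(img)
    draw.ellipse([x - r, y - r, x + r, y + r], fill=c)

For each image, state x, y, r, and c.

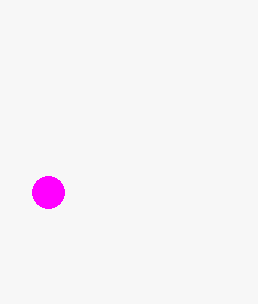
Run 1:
x = 48
y = 192
r = 16
c = 'magenta'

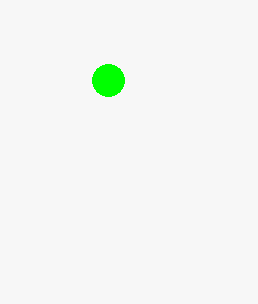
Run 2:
x = 108, y = 80, r = 16, c = 'lime'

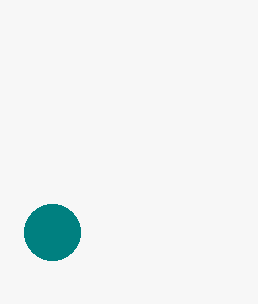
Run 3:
x = 52
y = 232
r = 28
c = 'teal'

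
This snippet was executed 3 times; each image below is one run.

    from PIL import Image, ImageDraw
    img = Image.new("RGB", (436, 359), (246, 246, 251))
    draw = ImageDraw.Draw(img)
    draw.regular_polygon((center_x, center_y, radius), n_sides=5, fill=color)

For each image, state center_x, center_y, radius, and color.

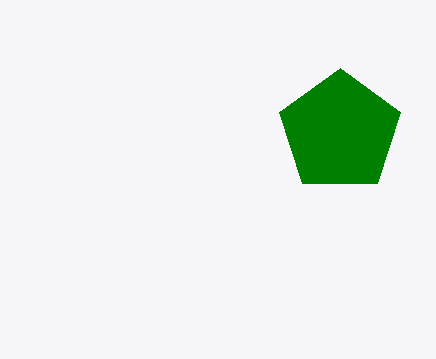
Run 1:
center_x = 340; center_y = 132; radius = 64; color = 'green'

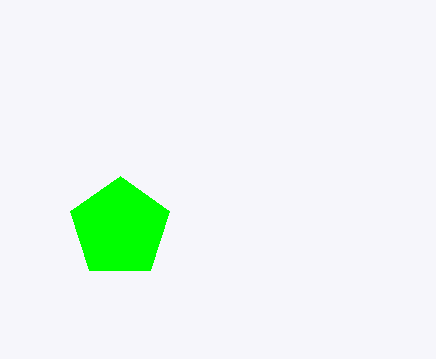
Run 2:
center_x = 120
center_y = 228
radius = 52
color = 'lime'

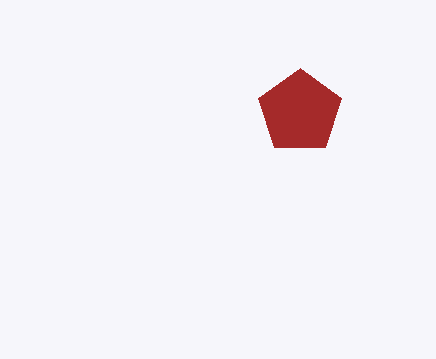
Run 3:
center_x = 300, center_y = 112, radius = 44, color = 'brown'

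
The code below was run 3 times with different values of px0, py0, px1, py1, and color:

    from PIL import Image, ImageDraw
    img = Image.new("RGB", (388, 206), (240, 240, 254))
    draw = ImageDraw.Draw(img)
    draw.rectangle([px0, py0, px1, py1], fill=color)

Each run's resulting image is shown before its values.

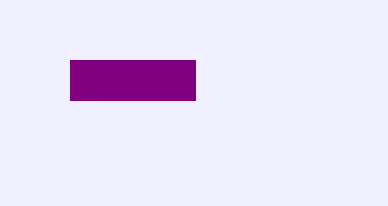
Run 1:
px0 = 70
py0 = 60
px1 = 195
py1 = 100
color = 'purple'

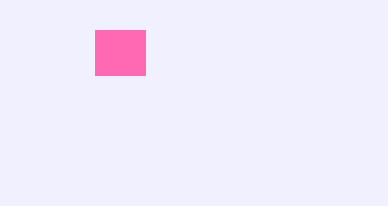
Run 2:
px0 = 95
py0 = 30
px1 = 145
py1 = 75
color = 'hotpink'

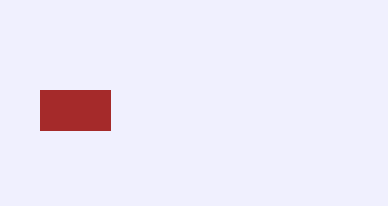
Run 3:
px0 = 40, py0 = 90, px1 = 110, py1 = 130, color = 'brown'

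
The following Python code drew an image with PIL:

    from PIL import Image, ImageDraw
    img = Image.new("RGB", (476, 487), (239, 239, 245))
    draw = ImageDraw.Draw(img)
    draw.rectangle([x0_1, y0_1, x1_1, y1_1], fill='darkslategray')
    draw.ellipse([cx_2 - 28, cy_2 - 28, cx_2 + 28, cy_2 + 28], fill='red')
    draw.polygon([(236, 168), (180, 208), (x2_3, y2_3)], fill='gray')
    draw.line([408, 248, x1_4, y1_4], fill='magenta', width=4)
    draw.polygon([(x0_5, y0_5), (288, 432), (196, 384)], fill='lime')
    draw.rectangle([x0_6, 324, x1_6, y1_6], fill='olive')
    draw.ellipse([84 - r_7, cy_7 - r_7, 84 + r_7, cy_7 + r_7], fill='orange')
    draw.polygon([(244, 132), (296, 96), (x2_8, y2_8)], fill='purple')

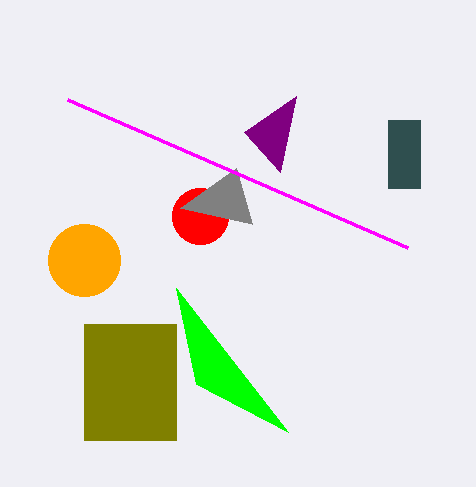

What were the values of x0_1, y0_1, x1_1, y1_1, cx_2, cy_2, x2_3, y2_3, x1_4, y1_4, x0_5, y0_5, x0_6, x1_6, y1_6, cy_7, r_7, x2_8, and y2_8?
x0_1 = 388
y0_1 = 120
x1_1 = 420
y1_1 = 188
cx_2 = 200
cy_2 = 216
x2_3 = 252
y2_3 = 224
x1_4 = 68
y1_4 = 100
x0_5 = 176
y0_5 = 288
x0_6 = 84
x1_6 = 176
y1_6 = 440
cy_7 = 260
r_7 = 36
x2_8 = 280
y2_8 = 172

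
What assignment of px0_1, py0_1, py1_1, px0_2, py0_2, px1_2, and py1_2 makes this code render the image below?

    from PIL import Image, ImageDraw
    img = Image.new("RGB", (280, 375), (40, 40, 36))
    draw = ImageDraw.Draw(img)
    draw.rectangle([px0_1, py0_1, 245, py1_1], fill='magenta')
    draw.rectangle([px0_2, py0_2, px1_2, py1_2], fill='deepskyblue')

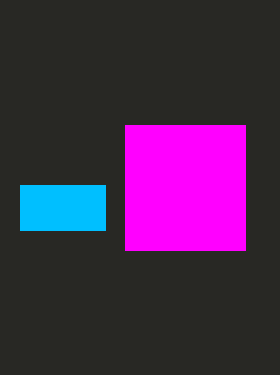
px0_1 = 125; py0_1 = 125; py1_1 = 250; px0_2 = 20; py0_2 = 185; px1_2 = 105; py1_2 = 230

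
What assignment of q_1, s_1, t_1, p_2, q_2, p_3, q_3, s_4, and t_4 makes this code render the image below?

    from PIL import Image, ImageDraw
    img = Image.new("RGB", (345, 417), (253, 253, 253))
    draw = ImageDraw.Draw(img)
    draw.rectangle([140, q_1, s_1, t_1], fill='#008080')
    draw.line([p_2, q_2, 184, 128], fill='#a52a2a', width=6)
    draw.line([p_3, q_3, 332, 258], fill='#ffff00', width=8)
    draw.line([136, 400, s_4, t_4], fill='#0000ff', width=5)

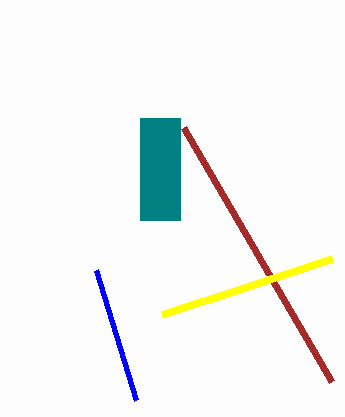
q_1 = 118
s_1 = 180
t_1 = 220
p_2 = 332
q_2 = 382
p_3 = 162
q_3 = 314
s_4 = 96
t_4 = 270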